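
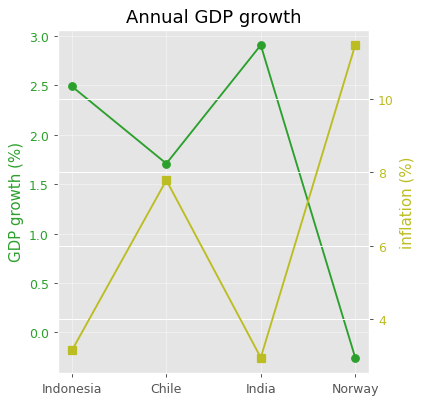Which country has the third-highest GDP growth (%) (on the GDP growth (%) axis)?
Chile

Top 4 (on the GDP growth (%) axis): India ≈ 3.0, Indonesia ≈ 2.5, Chile ≈ 1.5, Norway ≈ -0.5.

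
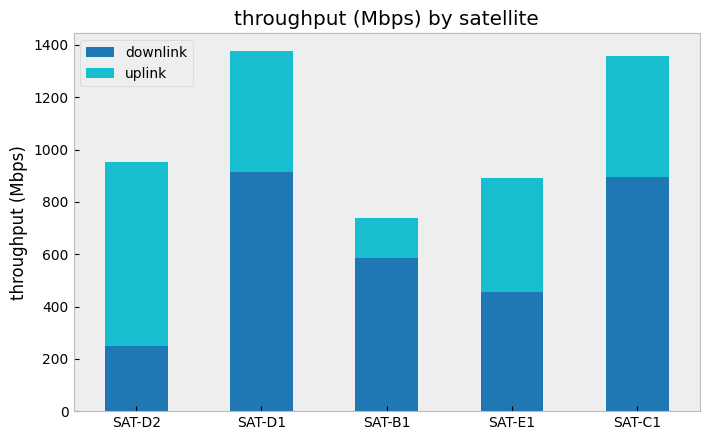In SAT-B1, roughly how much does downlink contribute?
≈ 600

downlink top ≈ 600, bottom ≈ 0; segment ≈ 600.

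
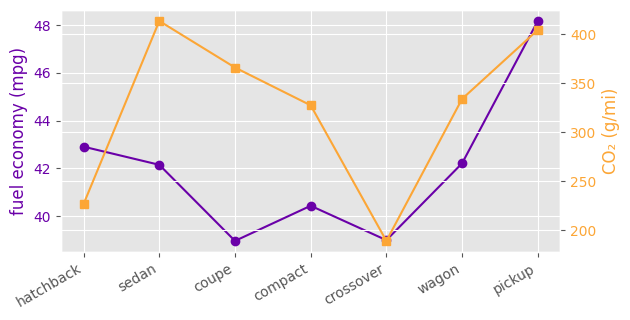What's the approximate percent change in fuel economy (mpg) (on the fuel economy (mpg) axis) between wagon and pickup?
wagon ≈ 42, pickup ≈ 48; (48 − 42) / 42 ≈ +14.3%.

≈ +14.3%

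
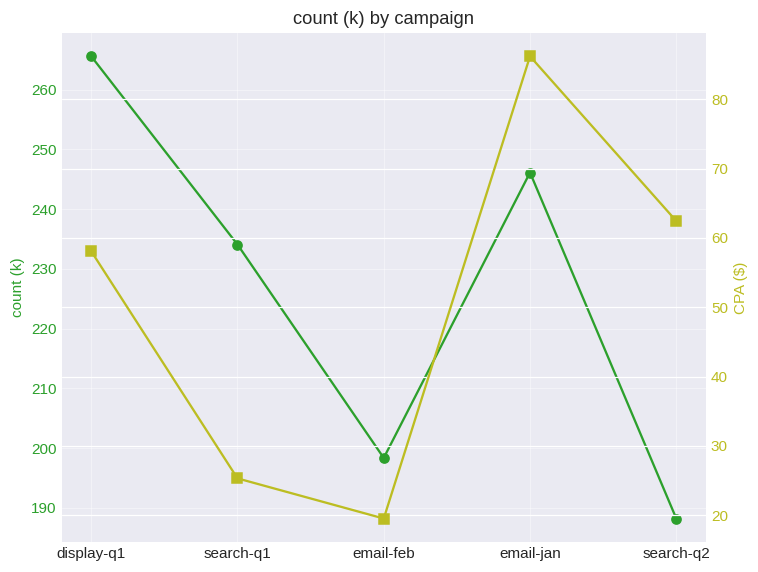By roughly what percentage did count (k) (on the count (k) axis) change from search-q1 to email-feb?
search-q1 ≈ 230, email-feb ≈ 200; (200 − 230) / 230 ≈ -13%.

≈ -13%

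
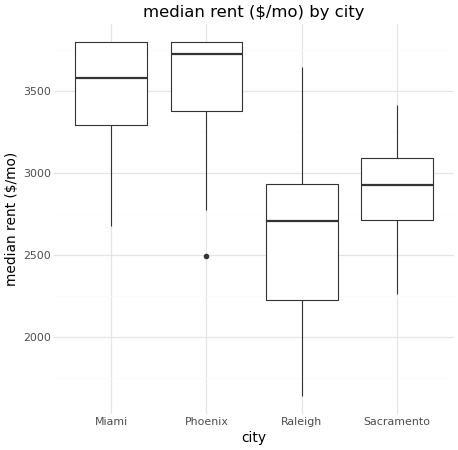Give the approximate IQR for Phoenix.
Q3 ≈ 3800, Q1 ≈ 3400; IQR ≈ 400.

≈ 400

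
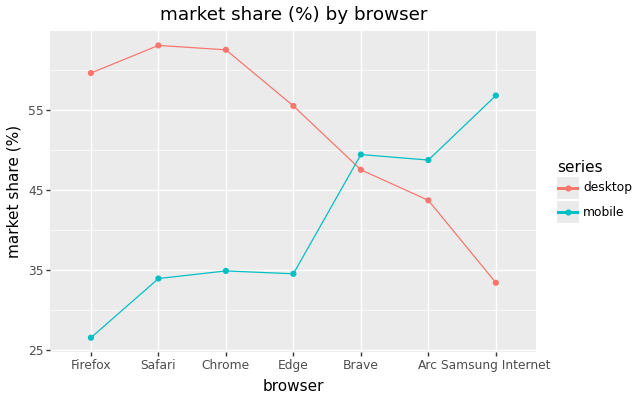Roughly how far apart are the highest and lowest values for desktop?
≈ 30

Max Safari ≈ 65, min Samsung Internet ≈ 35; range ≈ 30.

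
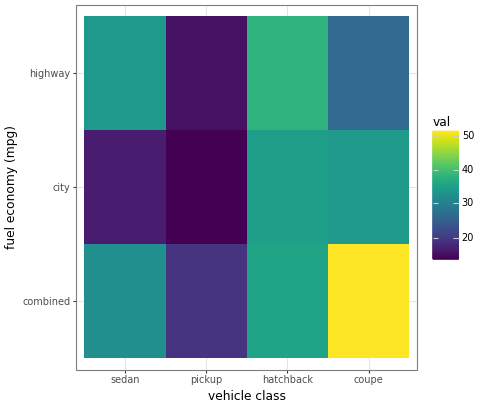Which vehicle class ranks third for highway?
Top 4 for highway: hatchback ≈ 40, sedan ≈ 35, coupe ≈ 25, pickup ≈ 15.

coupe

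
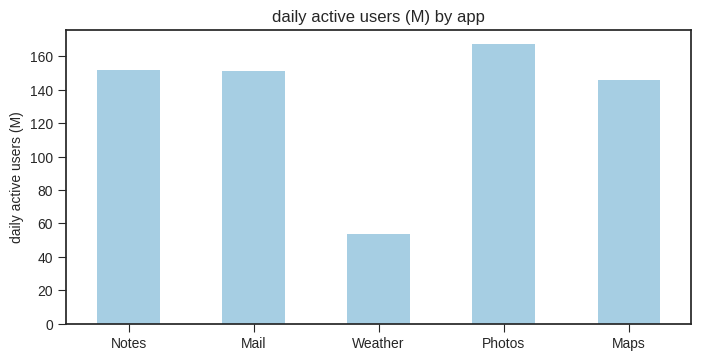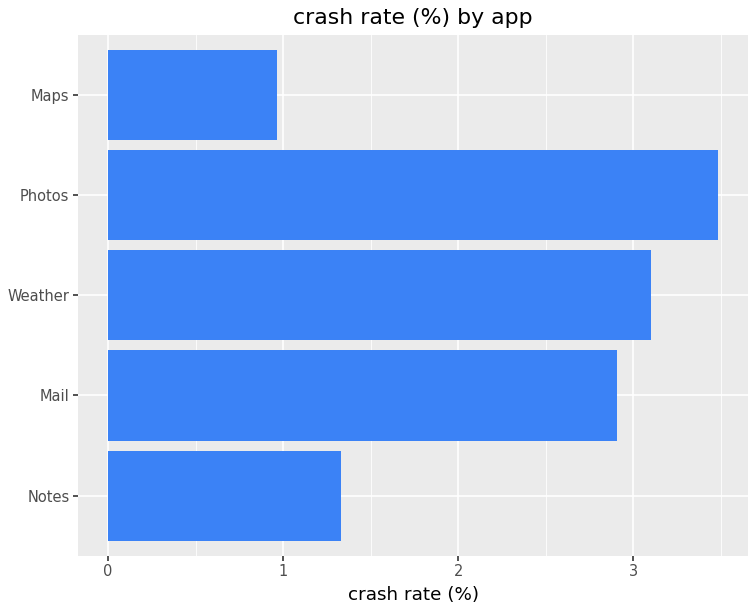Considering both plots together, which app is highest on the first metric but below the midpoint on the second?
Chart 2 median crash rate (%) ≈ 3; below-median apps: Notes, Maps. Among those, Notes has the highest daily active users (M) (≈ 160).

Notes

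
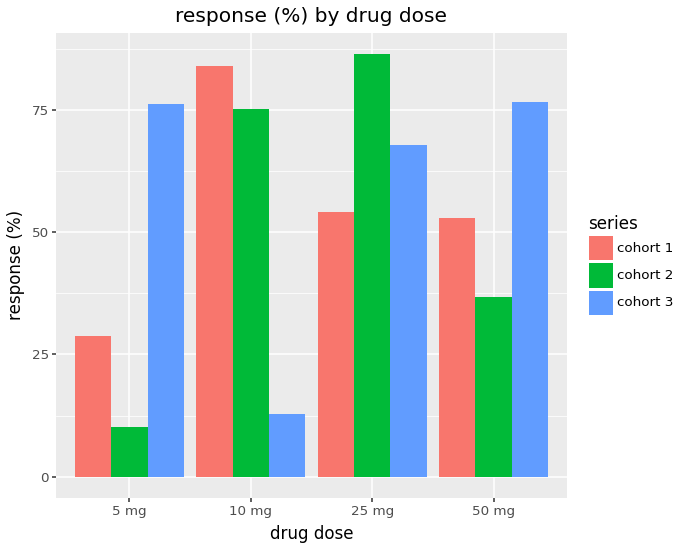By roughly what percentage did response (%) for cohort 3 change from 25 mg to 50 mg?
25 mg ≈ 70, 50 mg ≈ 80; (80 − 70) / 70 ≈ +14.3%.

≈ +14.3%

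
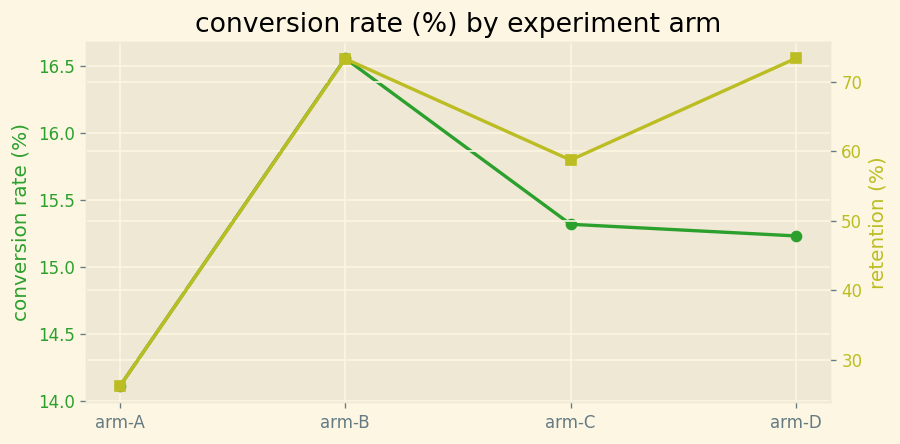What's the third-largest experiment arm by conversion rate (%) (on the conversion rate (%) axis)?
Top 4 (on the conversion rate (%) axis): arm-B ≈ 16.5, arm-C ≈ 15.5, arm-D ≈ 15.0, arm-A ≈ 14.0.

arm-D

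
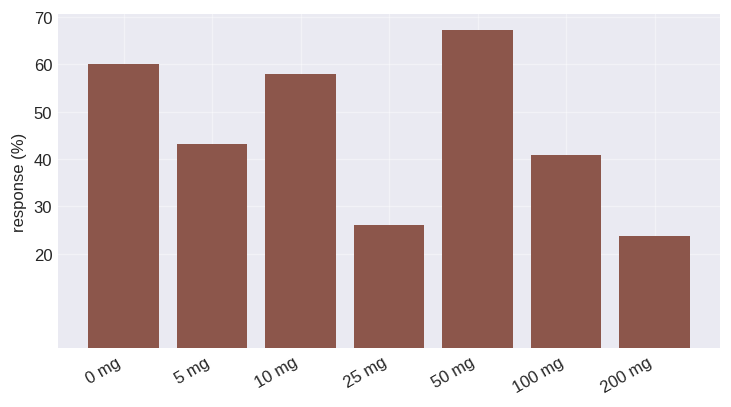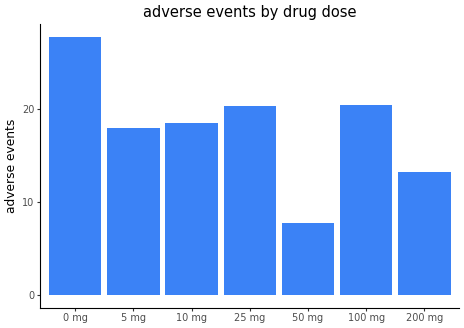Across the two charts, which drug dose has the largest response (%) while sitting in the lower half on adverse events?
50 mg

Chart 2 median adverse events ≈ 20; below-median drug doses: 5 mg, 50 mg, 200 mg. Among those, 50 mg has the highest response (%) (≈ 70).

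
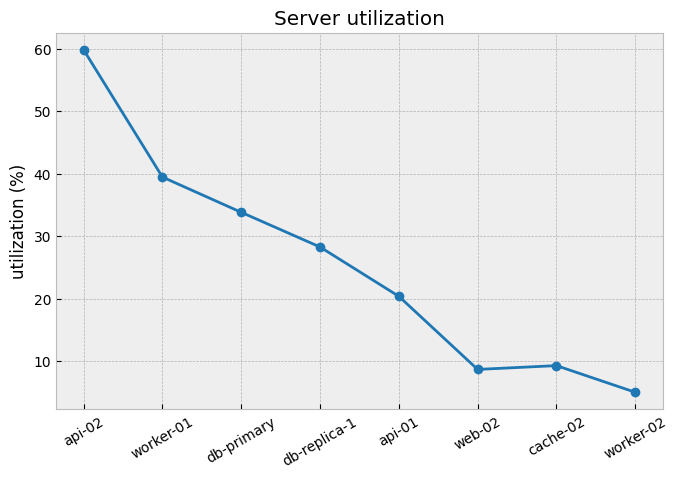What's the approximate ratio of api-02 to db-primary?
api-02 ≈ 60, db-primary ≈ 35; 60/35 ≈ 1.71.

≈ 1.71×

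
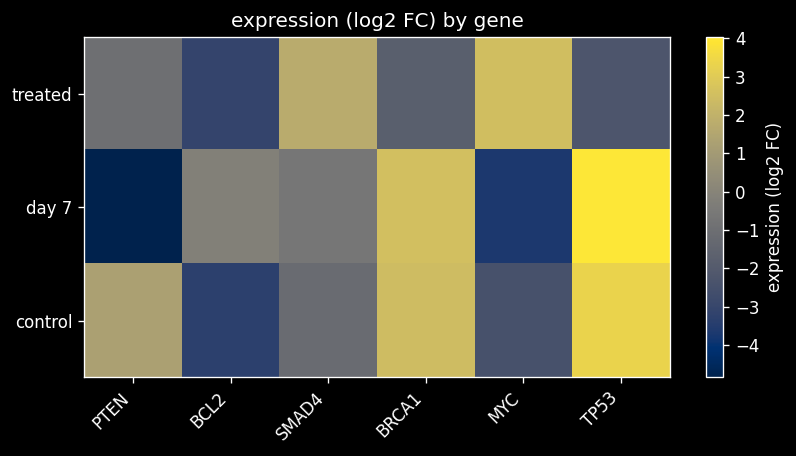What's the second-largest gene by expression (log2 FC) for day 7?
BRCA1

Top 3 for day 7: TP53 ≈ 4, BRCA1 ≈ 3, BCL2 ≈ 0.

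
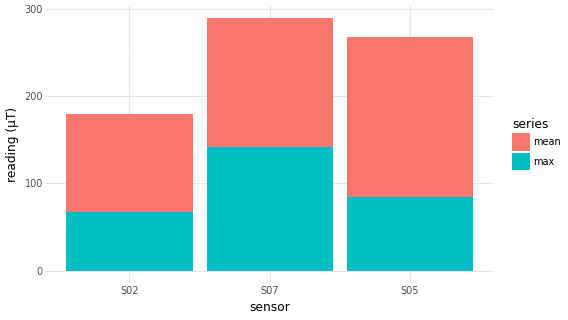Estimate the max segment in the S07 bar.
≈ 150

max top ≈ 150, bottom ≈ 0; segment ≈ 150.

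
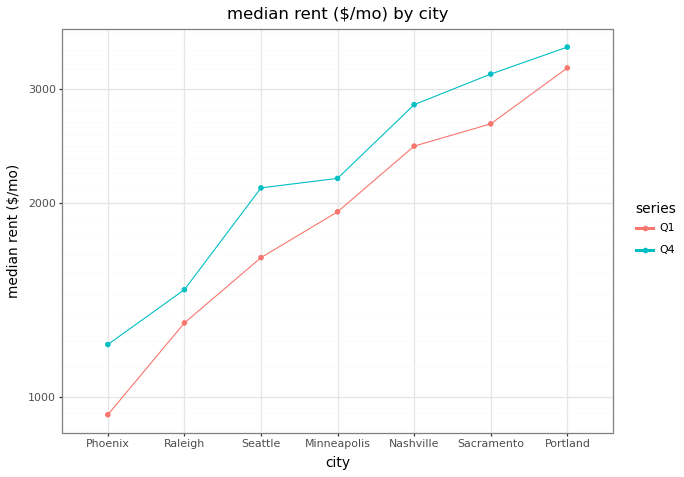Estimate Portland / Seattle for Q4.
≈ 1.75×

Portland ≈ 3500, Seattle ≈ 2000; 3500/2000 ≈ 1.75.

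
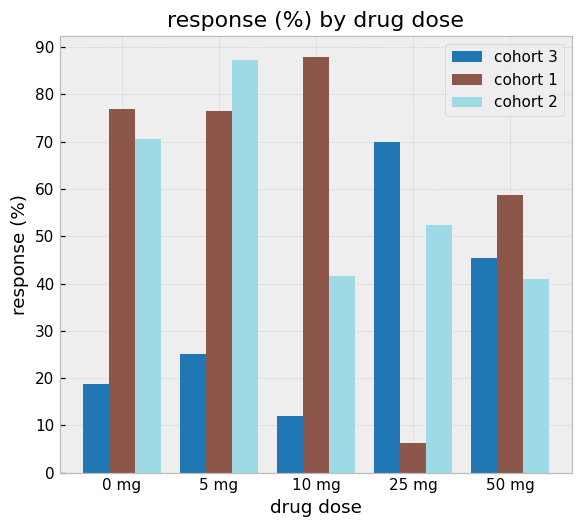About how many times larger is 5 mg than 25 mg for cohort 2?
5 mg ≈ 90, 25 mg ≈ 50; 90/50 ≈ 1.8.

≈ 1.8×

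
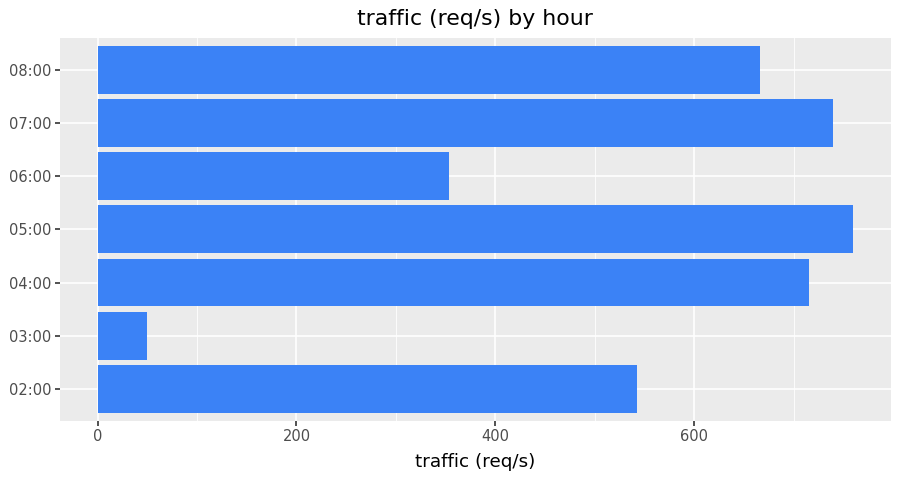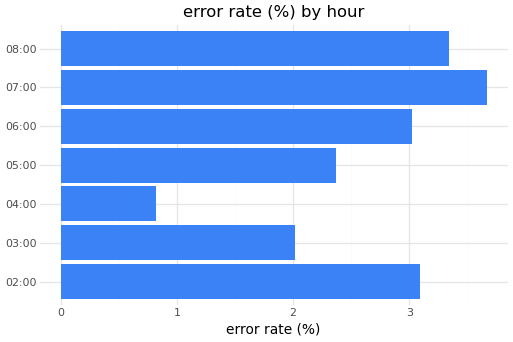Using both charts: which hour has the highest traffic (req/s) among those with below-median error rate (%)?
Chart 2 median error rate (%) ≈ 3; below-median hours: 03:00, 04:00, 05:00. Among those, 05:00 has the highest traffic (req/s) (≈ 800).

05:00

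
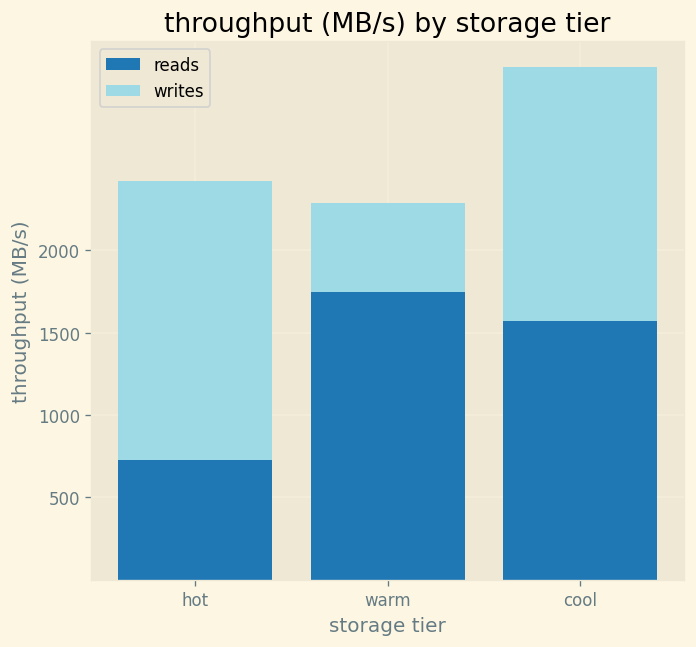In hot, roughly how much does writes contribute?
≈ 2000

writes top ≈ 2500, bottom ≈ 500; segment ≈ 2000.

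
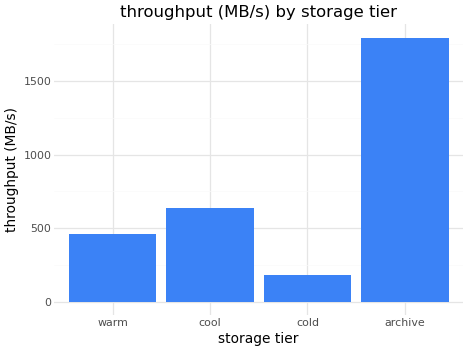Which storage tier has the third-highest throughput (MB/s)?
warm

Top 4: archive ≈ 1800, cool ≈ 600, warm ≈ 400, cold ≈ 200.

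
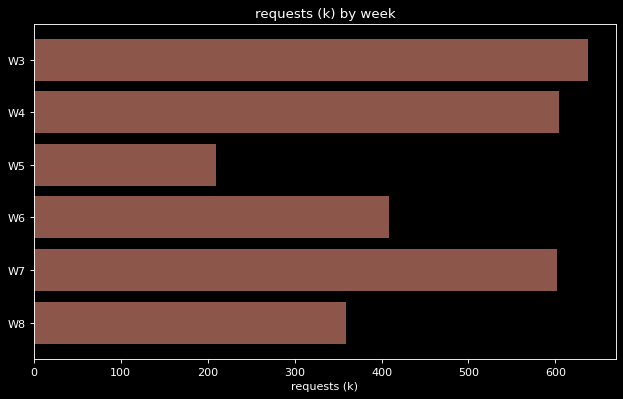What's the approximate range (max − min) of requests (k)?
≈ 400

Max W3 ≈ 600, min W5 ≈ 200; range ≈ 400.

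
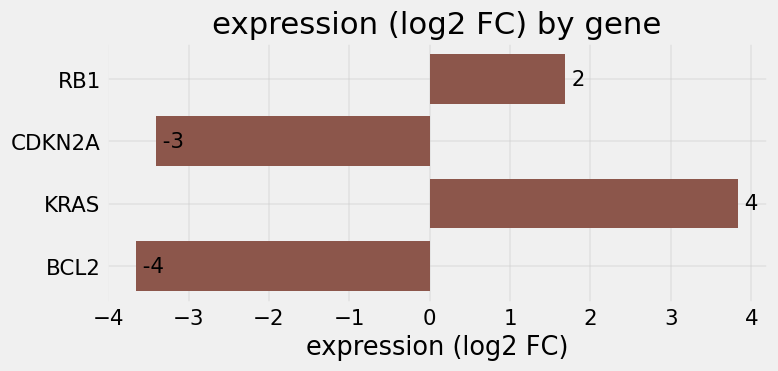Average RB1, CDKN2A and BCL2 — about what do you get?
≈ -2

(2 + -3 + -4) / 3 ≈ -2.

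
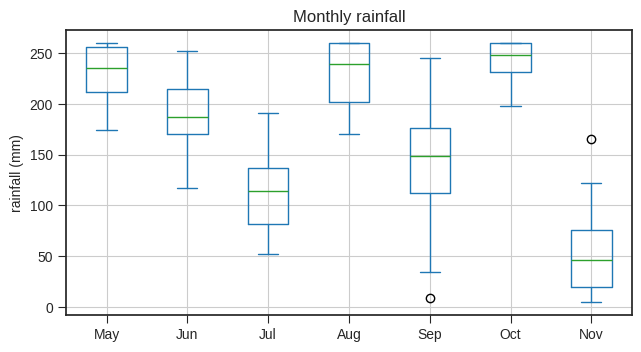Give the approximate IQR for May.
Q3 ≈ 260, Q1 ≈ 220; IQR ≈ 40.

≈ 40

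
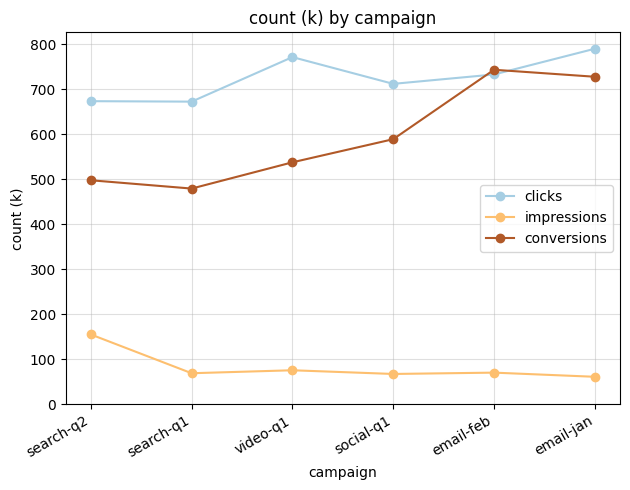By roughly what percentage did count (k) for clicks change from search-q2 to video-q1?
≈ +14.3%

search-q2 ≈ 700, video-q1 ≈ 800; (800 − 700) / 700 ≈ +14.3%.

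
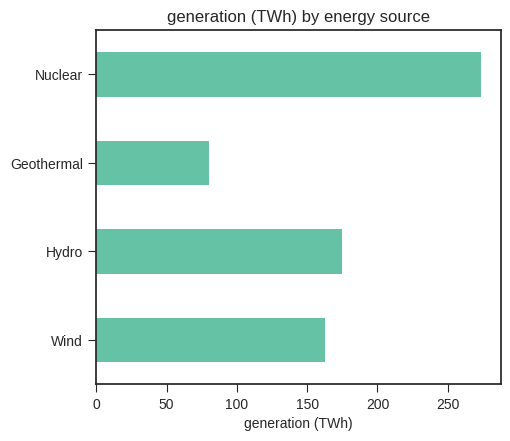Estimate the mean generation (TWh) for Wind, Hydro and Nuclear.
≈ 208

(175 + 175 + 275) / 3 ≈ 208.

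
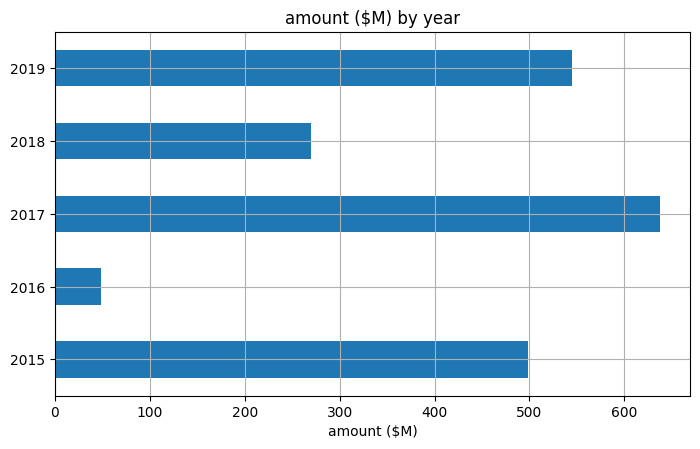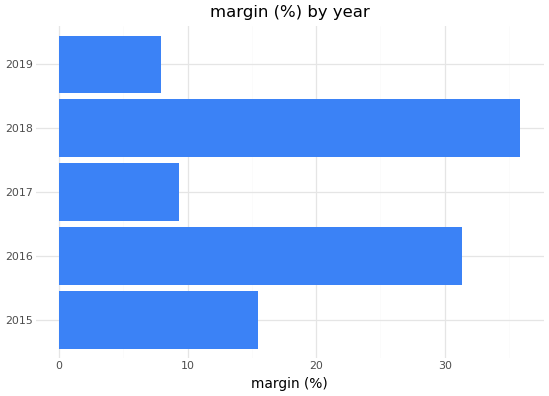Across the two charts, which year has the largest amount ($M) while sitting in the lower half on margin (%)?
2017

Chart 2 median margin (%) ≈ 15; below-median years: 2017, 2019. Among those, 2017 has the highest amount ($M) (≈ 600).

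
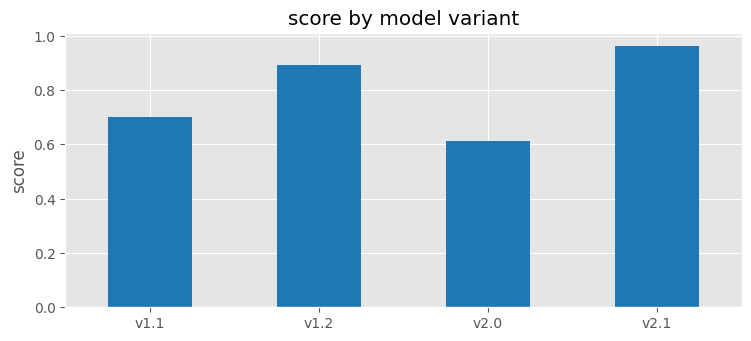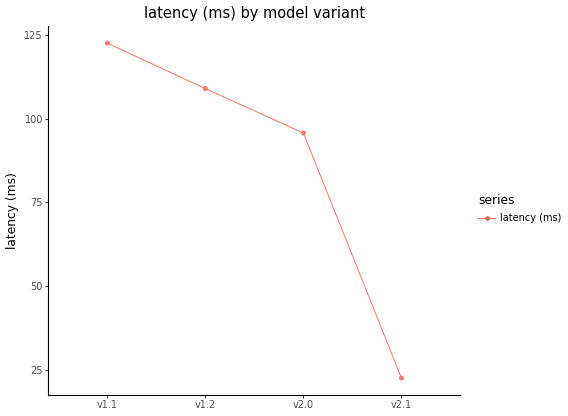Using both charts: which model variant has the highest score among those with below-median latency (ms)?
Chart 2 median latency (ms) ≈ 100; below-median model variants: v2.0, v2.1. Among those, v2.1 has the highest score (≈ 1).

v2.1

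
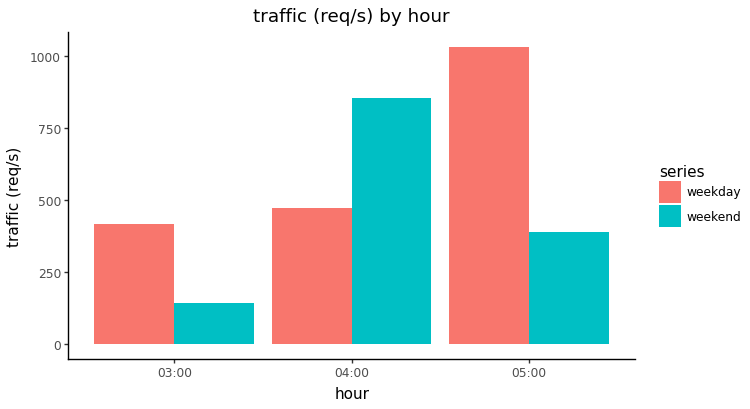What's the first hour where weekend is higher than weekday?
04:00

03:00: weekend ≈ 100 vs weekday ≈ 400 (not yet); 04:00: weekend ≈ 900 vs weekday ≈ 500 (first crossover).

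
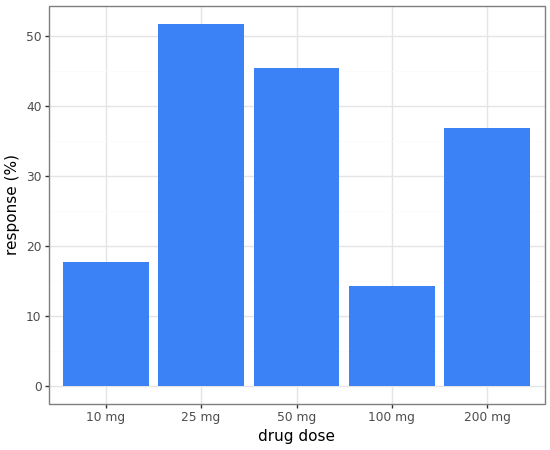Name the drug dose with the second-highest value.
50 mg

Top 3: 25 mg ≈ 50, 50 mg ≈ 45, 200 mg ≈ 35.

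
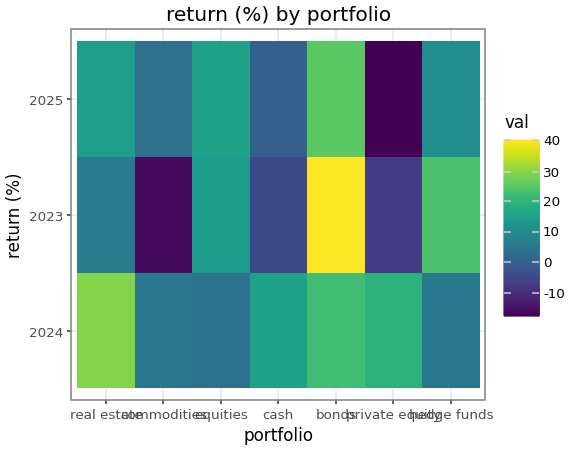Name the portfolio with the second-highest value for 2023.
hedge funds

Top 3 for 2023: bonds ≈ 40, hedge funds ≈ 25, equities ≈ 15.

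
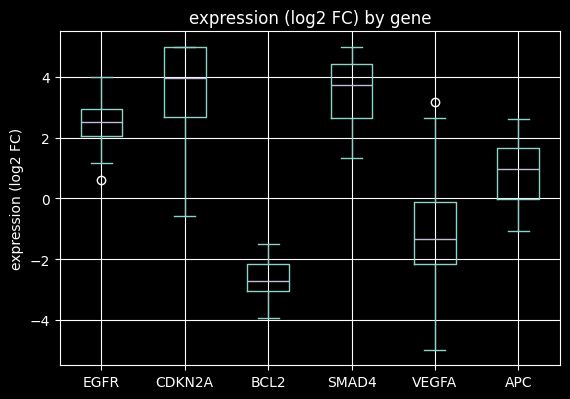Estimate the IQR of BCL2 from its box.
≈ 1

Q3 ≈ -2, Q1 ≈ -3; IQR ≈ 1.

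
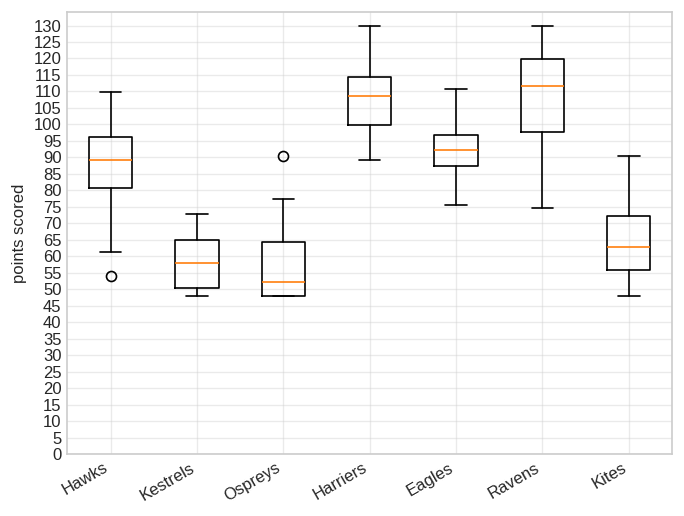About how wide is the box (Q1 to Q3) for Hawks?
≈ 15

Q3 ≈ 95, Q1 ≈ 80; IQR ≈ 15.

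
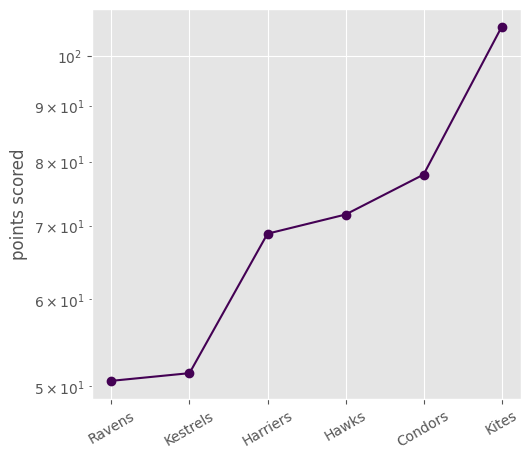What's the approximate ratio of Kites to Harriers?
≈ 1.5×

Kites ≈ 105, Harriers ≈ 70; 105/70 ≈ 1.5.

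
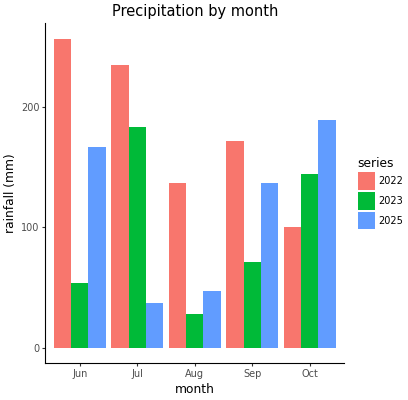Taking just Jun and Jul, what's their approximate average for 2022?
(250 + 225) / 2 ≈ 238.

≈ 238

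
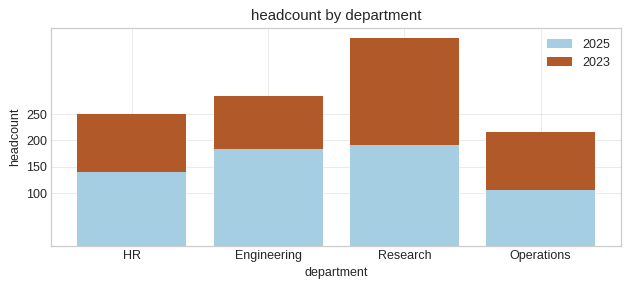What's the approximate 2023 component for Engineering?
2023 top ≈ 300, bottom ≈ 200; segment ≈ 100.

≈ 100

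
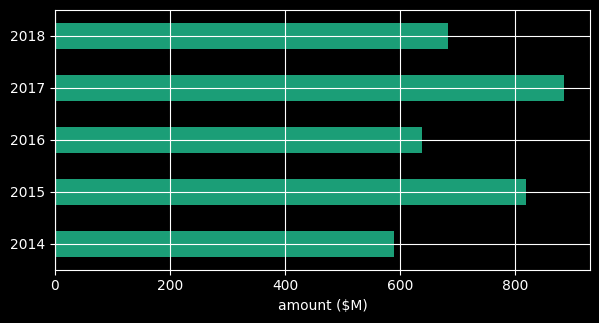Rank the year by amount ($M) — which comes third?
Top 4: 2017 ≈ 900, 2015 ≈ 800, 2018 ≈ 700, 2016 ≈ 600.

2018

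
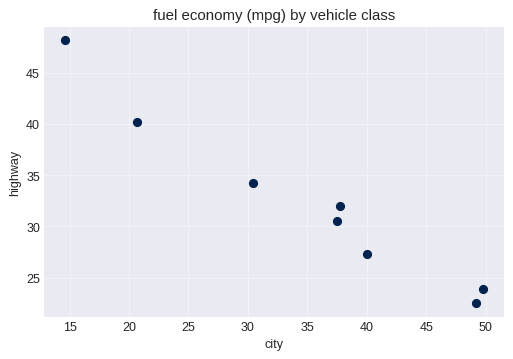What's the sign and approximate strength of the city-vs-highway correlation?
Points are negatively correlated; strong (|r| ≈ 1.0).

negative, strong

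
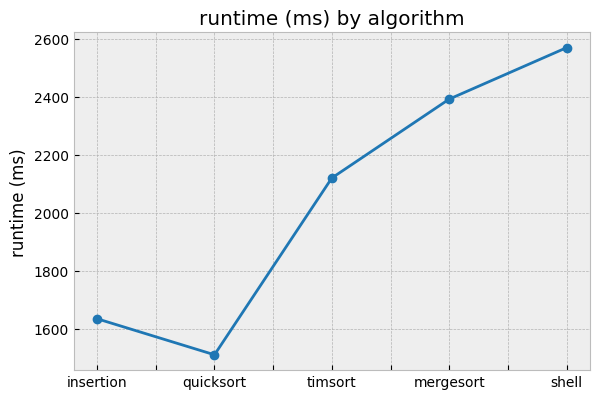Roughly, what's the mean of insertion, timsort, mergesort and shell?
(1600 + 2100 + 2400 + 2600) / 4 ≈ 2175.

≈ 2175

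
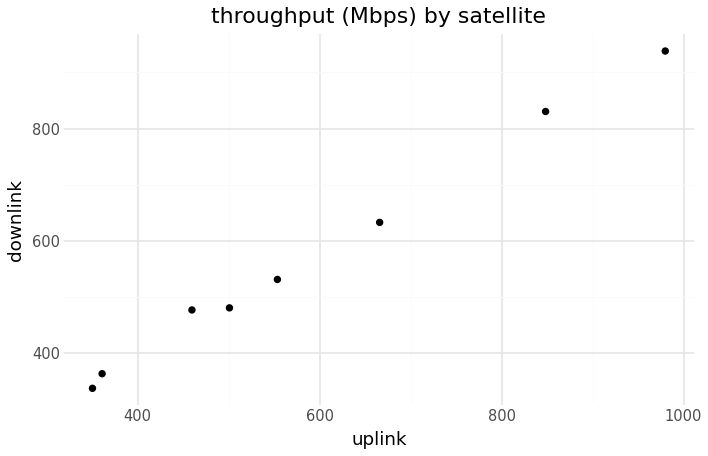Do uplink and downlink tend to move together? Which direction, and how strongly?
positive, strong

Points are positively correlated; strong (|r| ≈ 1.0).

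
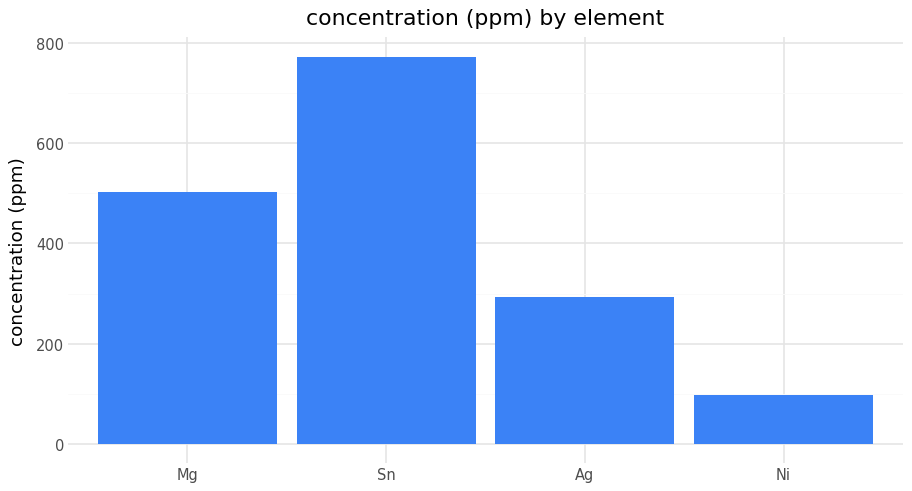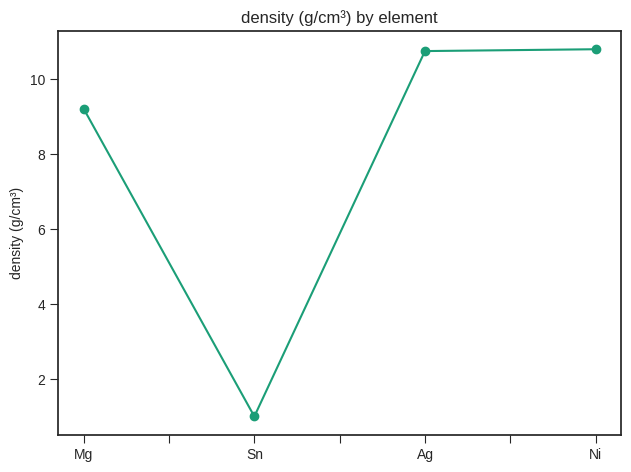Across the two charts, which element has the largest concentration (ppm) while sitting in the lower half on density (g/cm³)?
Chart 2 median density (g/cm³) ≈ 10; below-median elements: Mg, Sn. Among those, Sn has the highest concentration (ppm) (≈ 800).

Sn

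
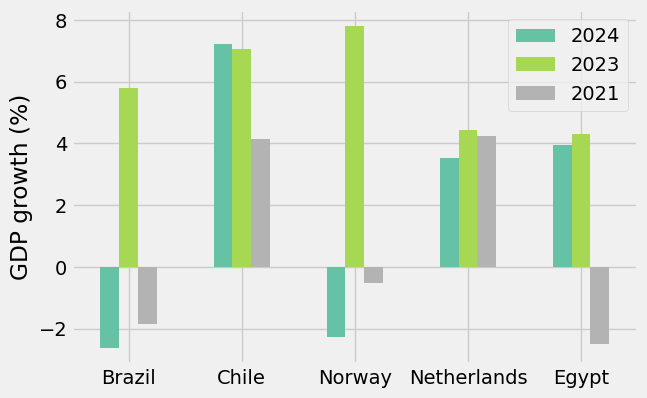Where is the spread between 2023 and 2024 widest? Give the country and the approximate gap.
Norway, ≈ 10 %

Norway: 2023 ≈ 8, 2024 ≈ -2 → gap ≈ 10. Next-largest (Brazil) is only ≈ 9.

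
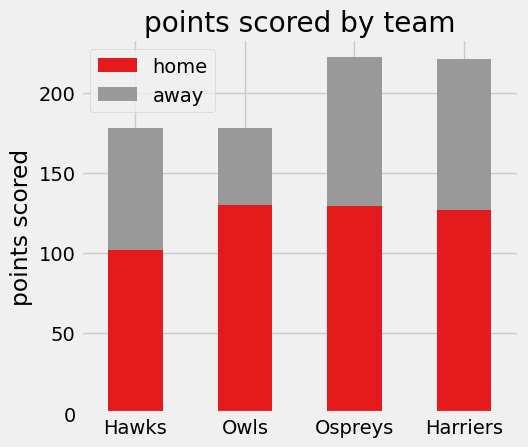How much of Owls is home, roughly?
≈ 120

home top ≈ 120, bottom ≈ 0; segment ≈ 120.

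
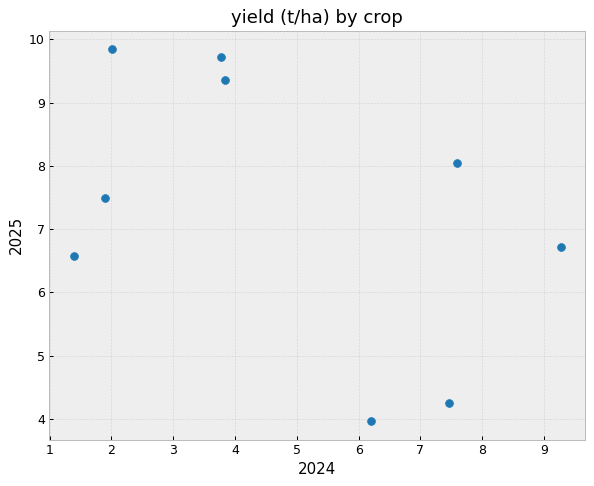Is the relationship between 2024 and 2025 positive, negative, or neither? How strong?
Points are negatively correlated; moderate (|r| ≈ 0.5).

negative, moderate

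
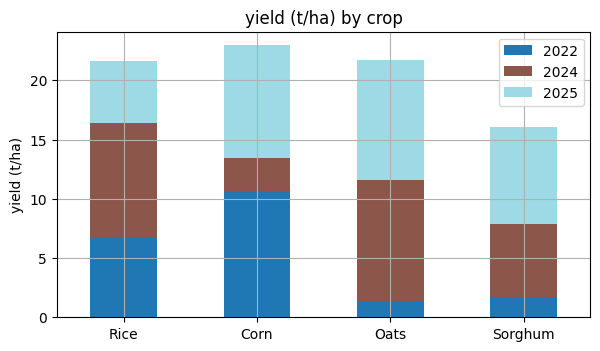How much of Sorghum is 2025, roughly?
≈ 8

2025 top ≈ 16, bottom ≈ 8; segment ≈ 8.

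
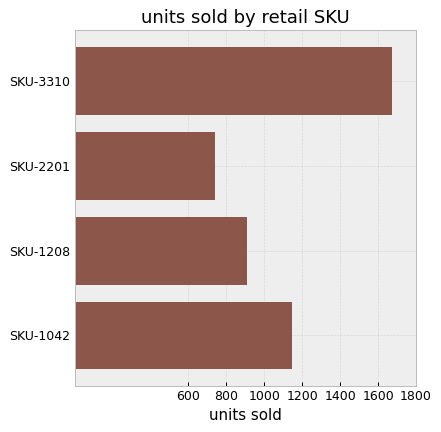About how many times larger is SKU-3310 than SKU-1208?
SKU-3310 ≈ 1600, SKU-1208 ≈ 1000; 1600/1000 ≈ 1.6.

≈ 1.6×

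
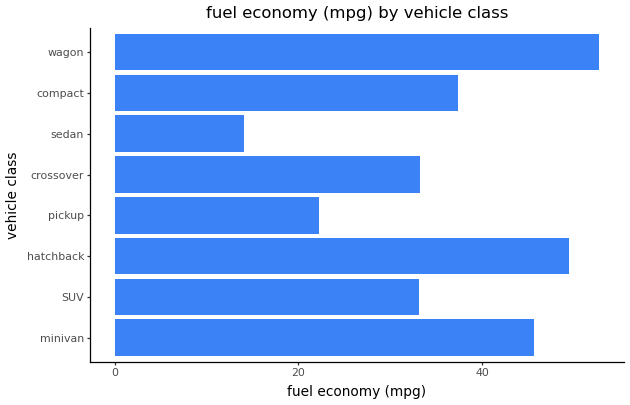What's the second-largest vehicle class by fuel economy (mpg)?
Top 3: wagon ≈ 55, hatchback ≈ 50, minivan ≈ 45.

hatchback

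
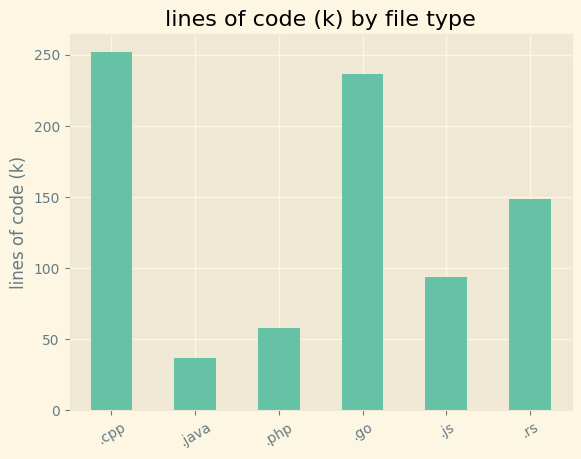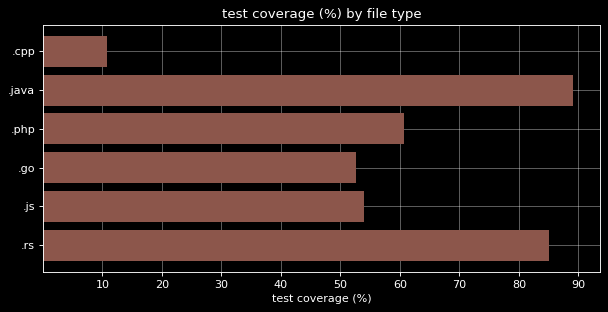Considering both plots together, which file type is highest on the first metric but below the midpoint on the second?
Chart 2 median test coverage (%) ≈ 60; below-median file types: .cpp, .go, .js. Among those, .cpp has the highest lines of code (k) (≈ 250).

.cpp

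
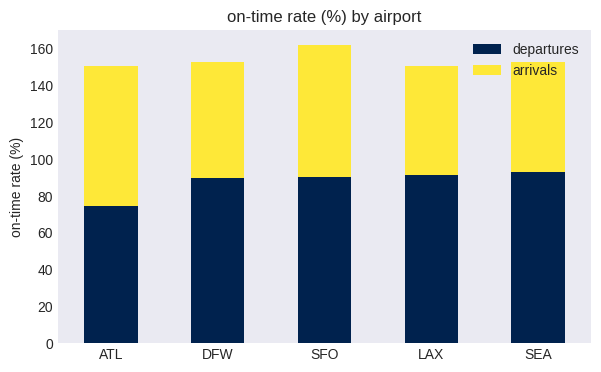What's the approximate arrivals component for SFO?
arrivals top ≈ 160, bottom ≈ 100; segment ≈ 60.

≈ 60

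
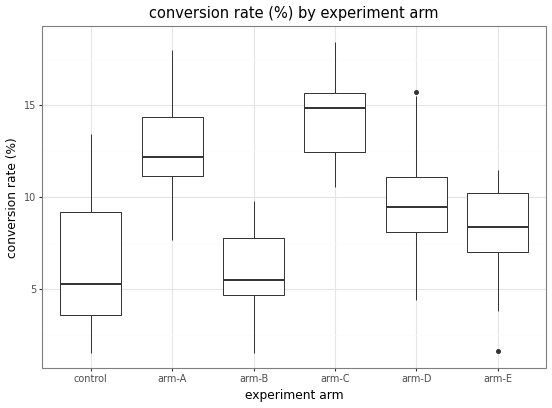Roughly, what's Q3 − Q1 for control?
Q3 ≈ 9, Q1 ≈ 4; IQR ≈ 5.

≈ 5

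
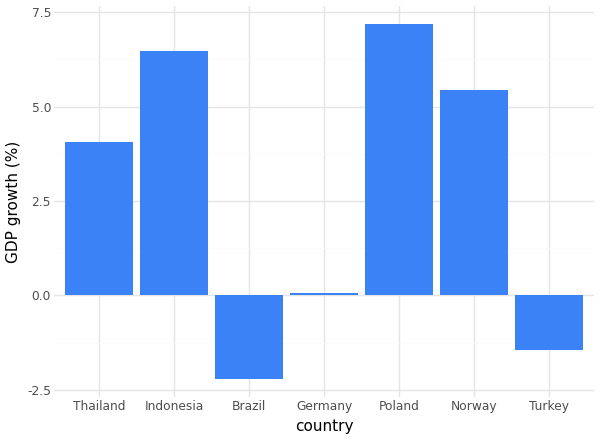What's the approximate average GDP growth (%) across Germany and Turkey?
≈ 0

(0 + -1) / 2 ≈ 0.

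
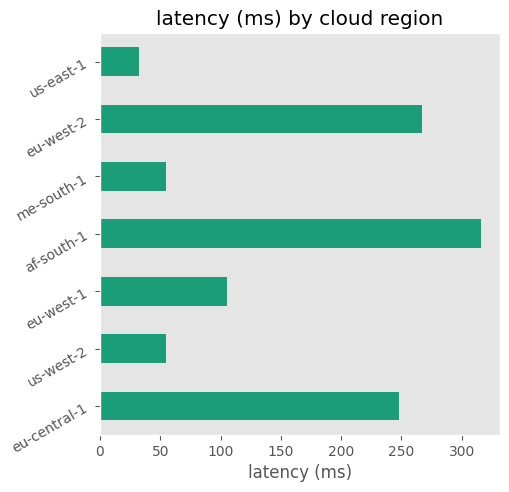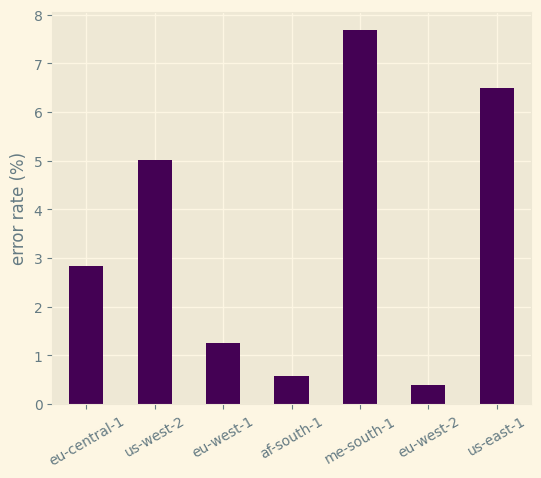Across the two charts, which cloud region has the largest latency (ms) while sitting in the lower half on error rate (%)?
Chart 2 median error rate (%) ≈ 3; below-median cloud regions: eu-west-1, af-south-1, eu-west-2. Among those, af-south-1 has the highest latency (ms) (≈ 300).

af-south-1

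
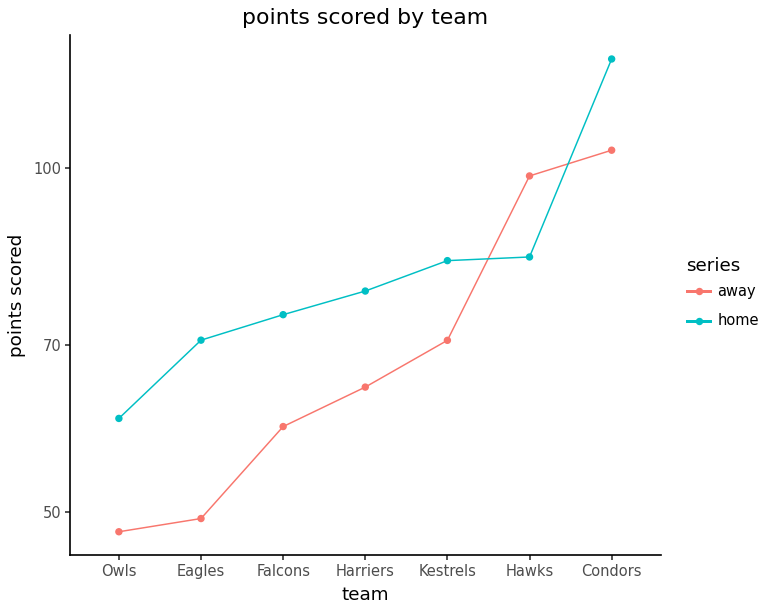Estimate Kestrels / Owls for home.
Kestrels ≈ 80, Owls ≈ 60; 80/60 ≈ 1.33.

≈ 1.33×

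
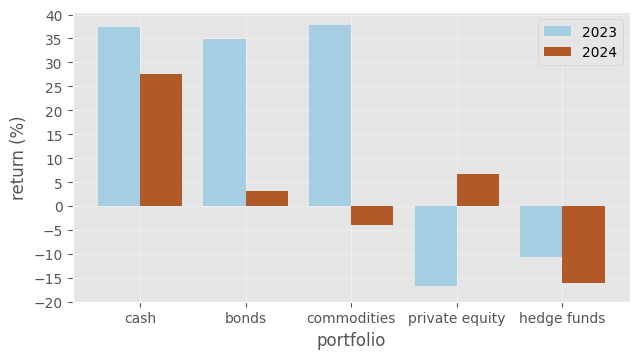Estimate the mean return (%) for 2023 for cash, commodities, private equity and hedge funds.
(35 + 40 + -15 + -10) / 4 ≈ 12.

≈ 12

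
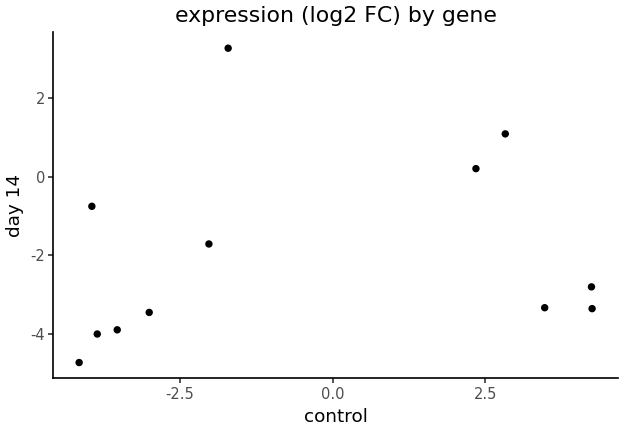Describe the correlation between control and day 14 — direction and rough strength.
no clear correlation

Points are roughly uncorrelated; weak (|r| ≈ 0.2).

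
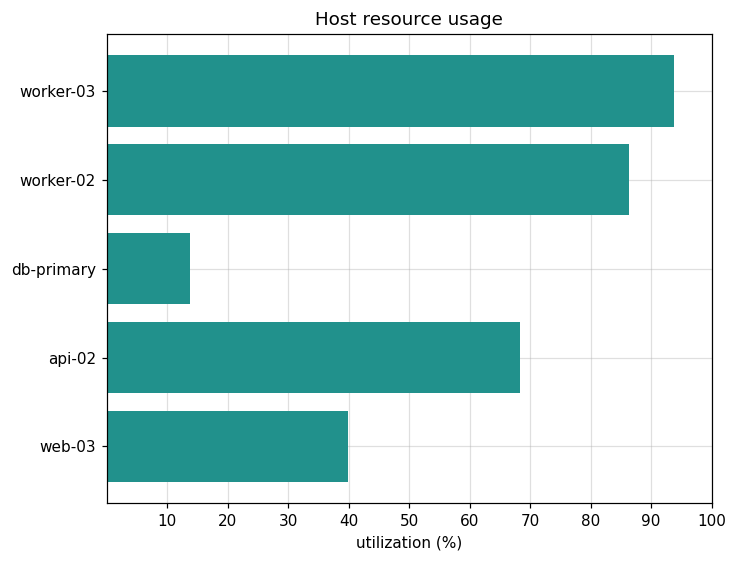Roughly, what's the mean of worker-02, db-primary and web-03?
(90 + 10 + 40) / 3 ≈ 47.

≈ 47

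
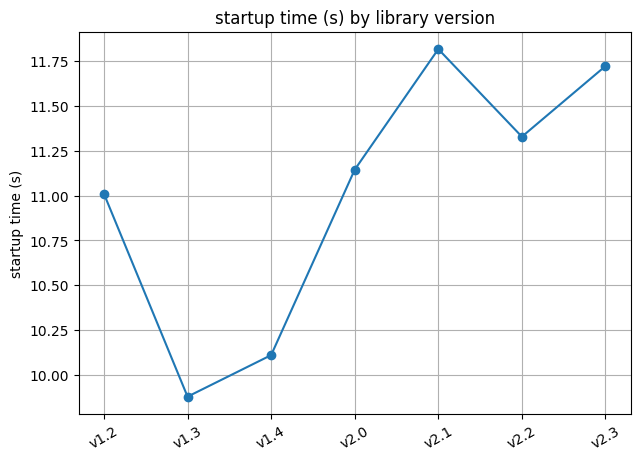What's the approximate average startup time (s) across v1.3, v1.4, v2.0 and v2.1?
≈ 10.75

(9.8 + 10.2 + 11.2 + 11.8) / 4 ≈ 10.75.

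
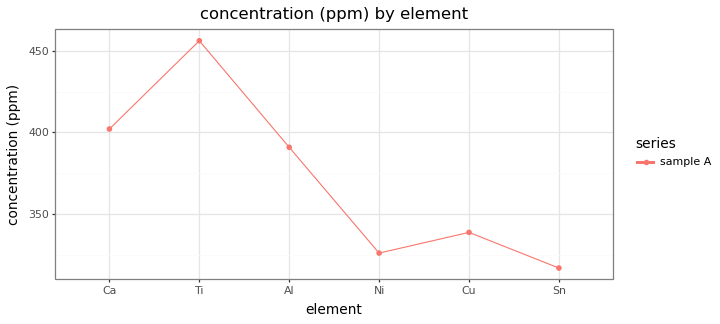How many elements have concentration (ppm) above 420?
1

Above 420: Ti.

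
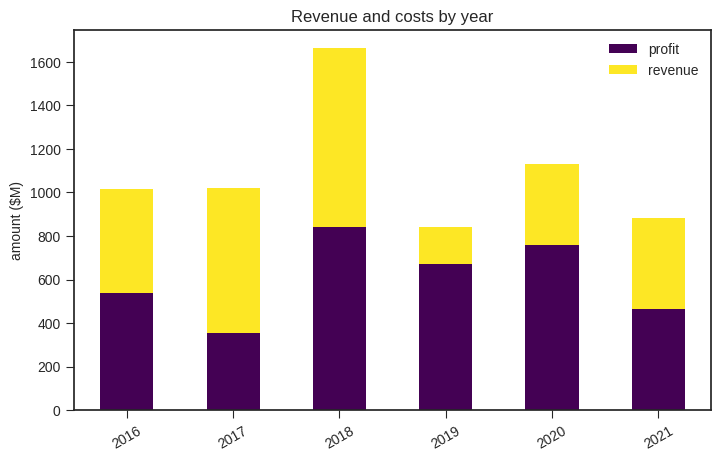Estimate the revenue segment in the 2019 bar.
≈ 200

revenue top ≈ 800, bottom ≈ 600; segment ≈ 200.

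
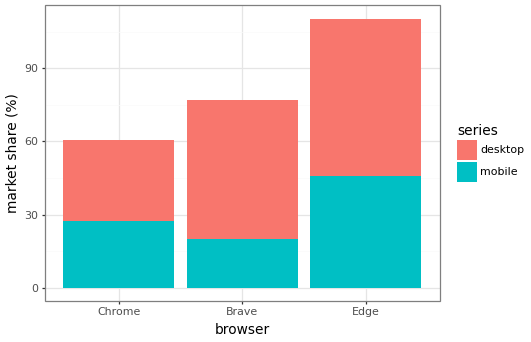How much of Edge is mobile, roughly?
mobile top ≈ 50, bottom ≈ 0; segment ≈ 50.

≈ 50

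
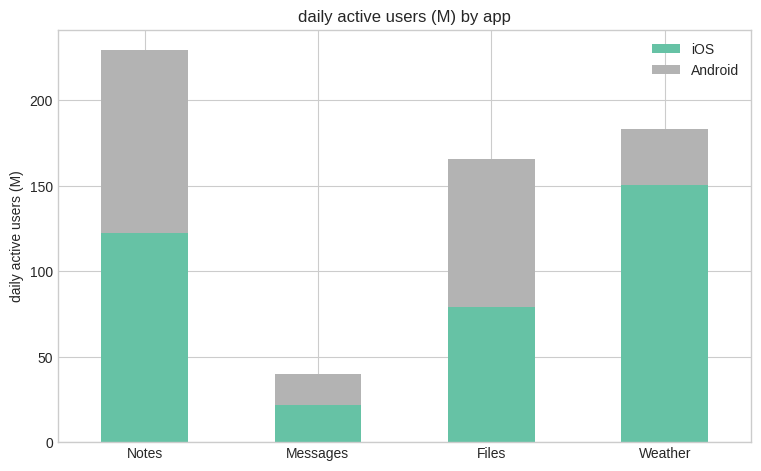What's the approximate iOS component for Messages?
iOS top ≈ 20, bottom ≈ 0; segment ≈ 20.

≈ 20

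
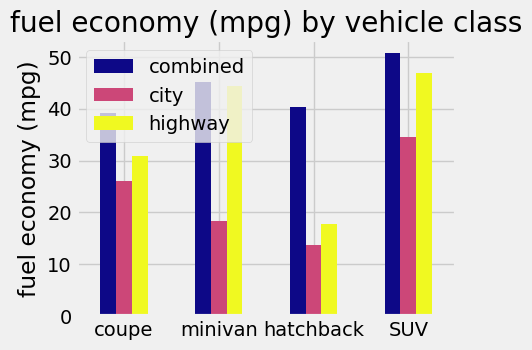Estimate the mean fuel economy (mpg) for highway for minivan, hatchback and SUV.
(45 + 20 + 45) / 3 ≈ 37.

≈ 37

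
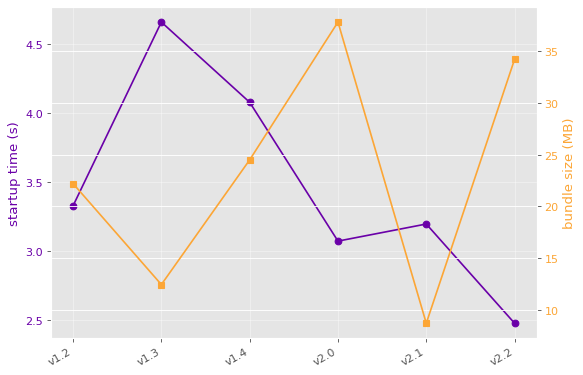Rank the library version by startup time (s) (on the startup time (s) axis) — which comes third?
v1.2

Top 4 (on the startup time (s) axis): v1.3 ≈ 4.6, v1.4 ≈ 4.0, v1.2 ≈ 3.4, v2.1 ≈ 3.2.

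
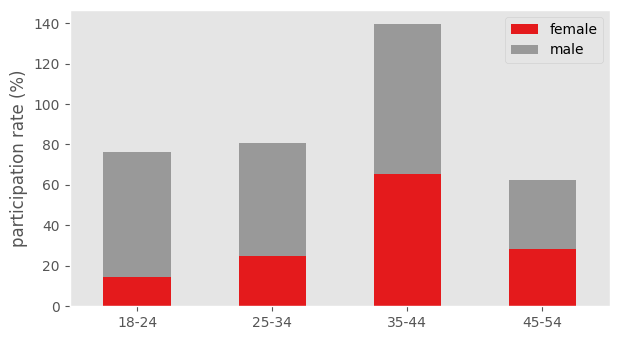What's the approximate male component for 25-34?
≈ 60

male top ≈ 80, bottom ≈ 20; segment ≈ 60.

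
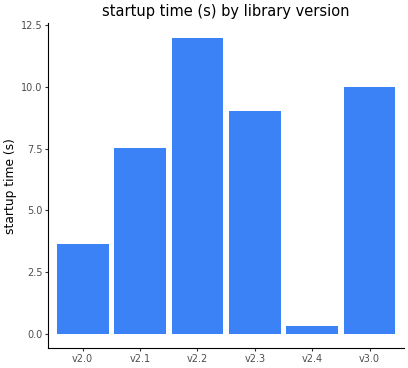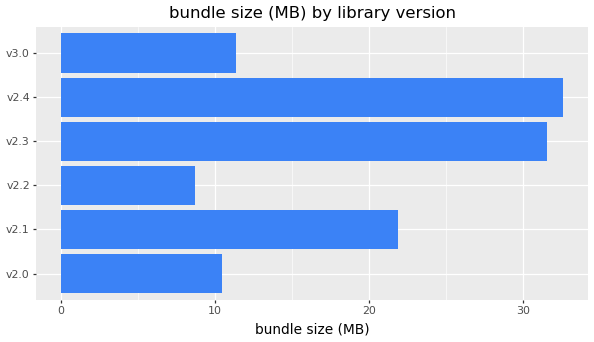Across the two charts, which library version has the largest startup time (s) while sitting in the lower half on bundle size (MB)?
Chart 2 median bundle size (MB) ≈ 15; below-median library versions: v2.0, v2.2, v3.0. Among those, v2.2 has the highest startup time (s) (≈ 12).

v2.2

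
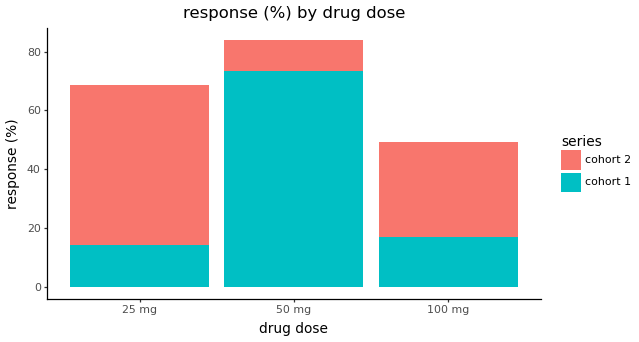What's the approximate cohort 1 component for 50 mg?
cohort 1 top ≈ 70, bottom ≈ 0; segment ≈ 70.

≈ 70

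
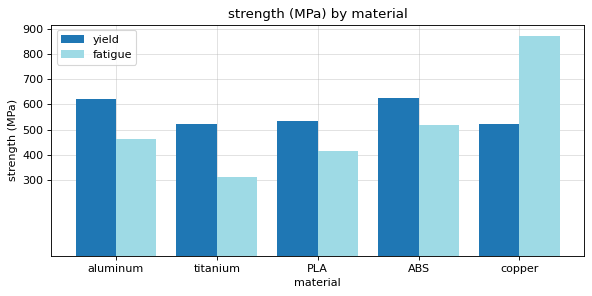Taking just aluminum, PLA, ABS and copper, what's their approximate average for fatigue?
≈ 575

(500 + 400 + 500 + 900) / 4 ≈ 575.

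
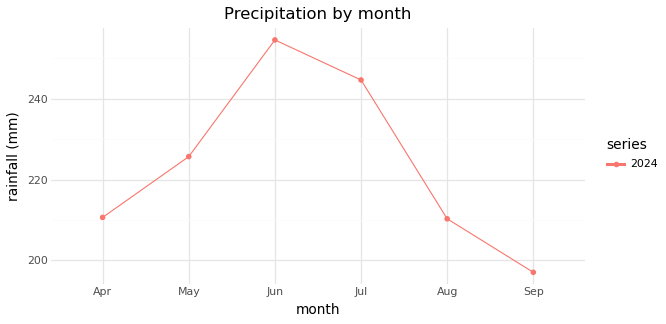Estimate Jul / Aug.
Jul ≈ 245, Aug ≈ 210; 245/210 ≈ 1.17.

≈ 1.17×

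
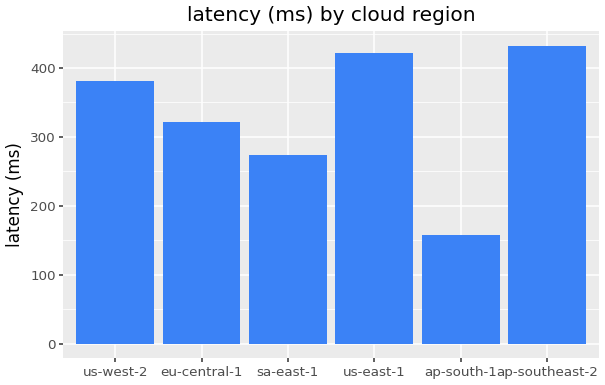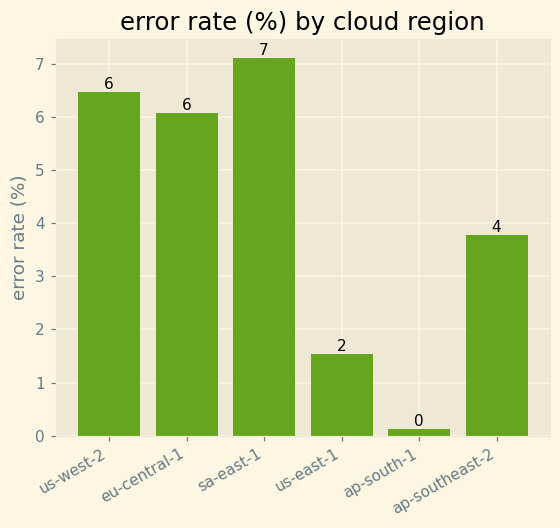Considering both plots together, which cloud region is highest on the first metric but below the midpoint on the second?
Chart 2 median error rate (%) ≈ 5; below-median cloud regions: us-east-1, ap-south-1, ap-southeast-2. Among those, ap-southeast-2 has the highest latency (ms) (≈ 450).

ap-southeast-2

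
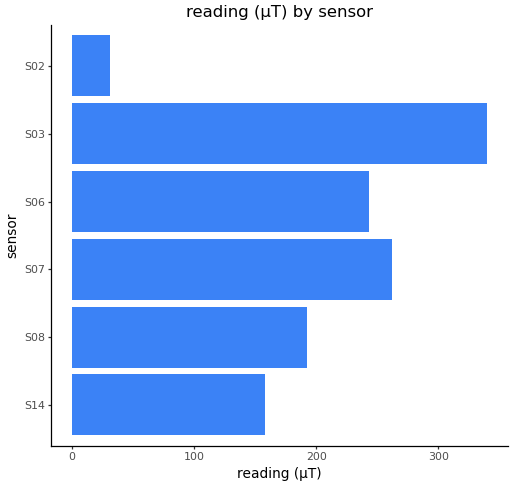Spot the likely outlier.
S02

S02 ≈ 50; the rest sit between ≈ 150 and ≈ 350.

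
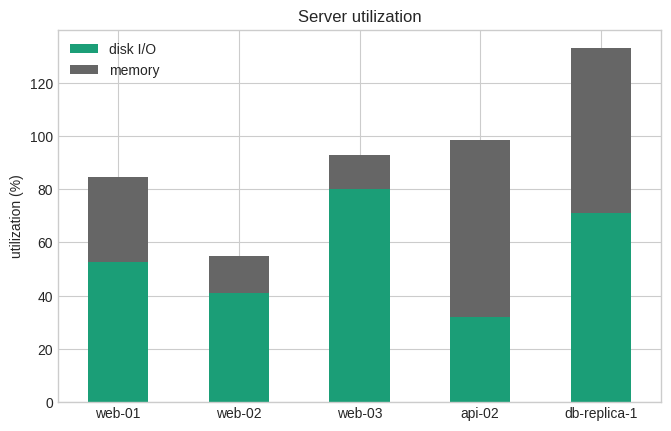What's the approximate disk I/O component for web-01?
disk I/O top ≈ 60, bottom ≈ 0; segment ≈ 60.

≈ 60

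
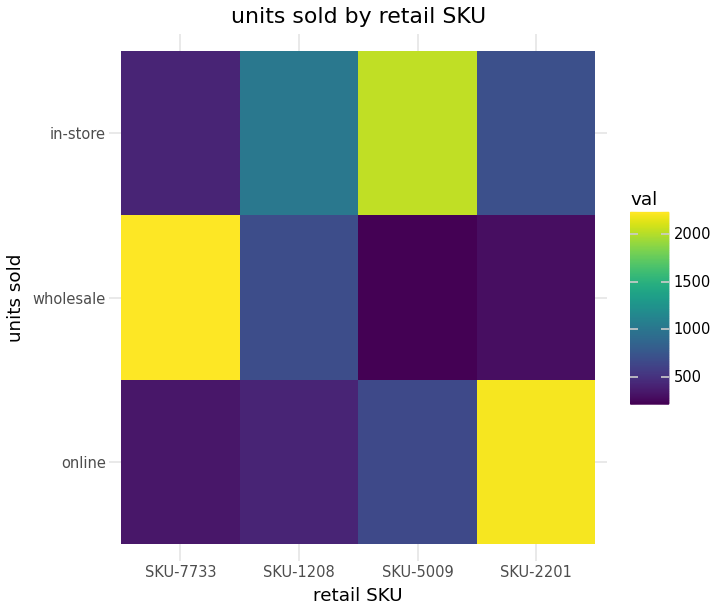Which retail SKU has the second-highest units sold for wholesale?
Top 3 for wholesale: SKU-7733 ≈ 2200, SKU-1208 ≈ 600, SKU-2201 ≈ 200.

SKU-1208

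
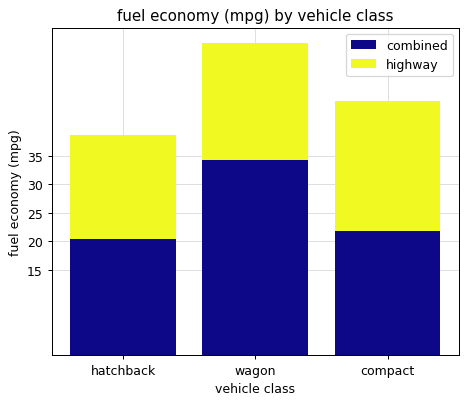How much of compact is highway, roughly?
≈ 25

highway top ≈ 45, bottom ≈ 20; segment ≈ 25.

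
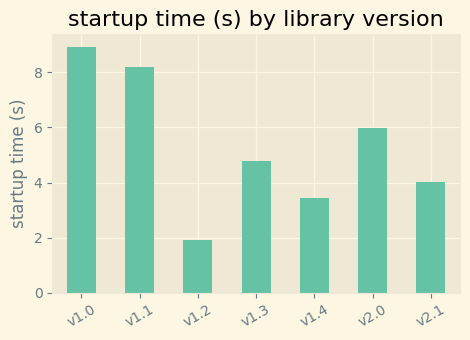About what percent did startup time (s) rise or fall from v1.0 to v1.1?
≈ -11.1%

v1.0 ≈ 9, v1.1 ≈ 8; (8 − 9) / 9 ≈ -11.1%.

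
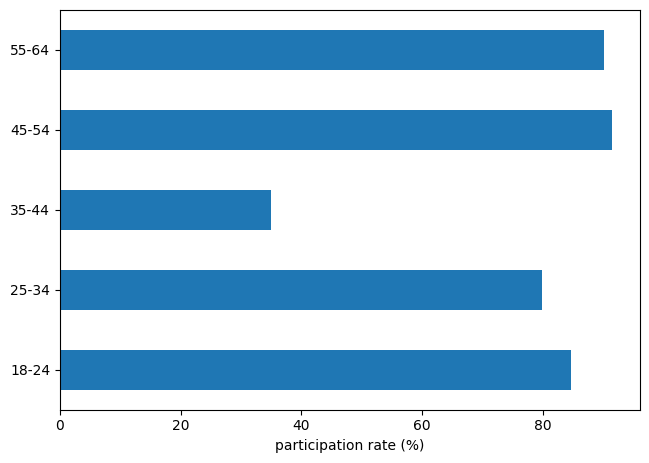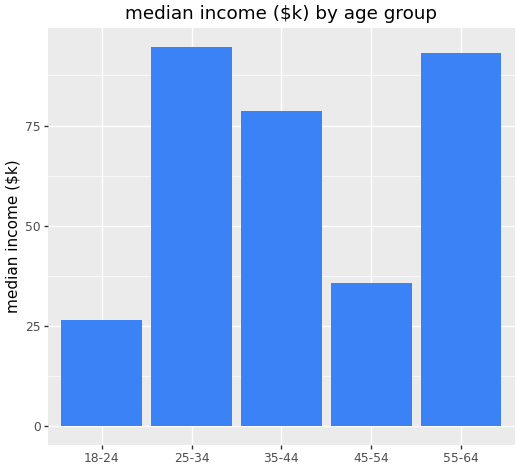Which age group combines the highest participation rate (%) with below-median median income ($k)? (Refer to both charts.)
Chart 2 median median income ($k) ≈ 80; below-median age groups: 18-24, 45-54. Among those, 45-54 has the highest participation rate (%) (≈ 90).

45-54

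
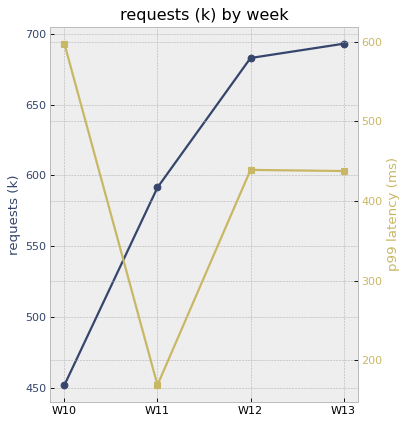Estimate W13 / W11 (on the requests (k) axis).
W13 ≈ 700, W11 ≈ 600; 700/600 ≈ 1.17.

≈ 1.17×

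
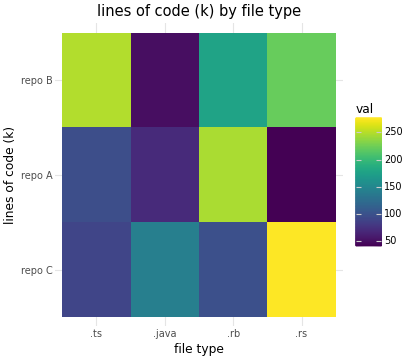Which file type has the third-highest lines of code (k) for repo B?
.rb

Top 4 for repo B: .ts ≈ 260, .rs ≈ 220, .rb ≈ 180, .java ≈ 60.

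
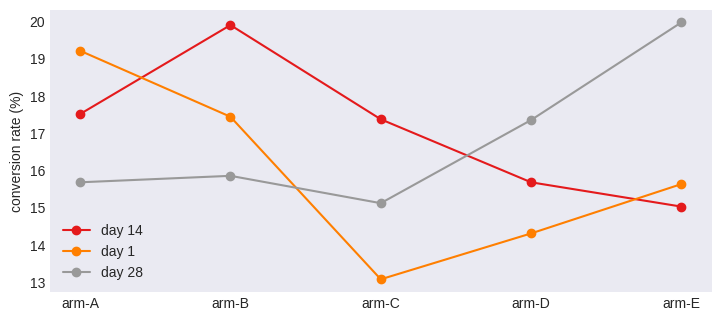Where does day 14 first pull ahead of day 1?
arm-A: day 14 ≈ 18 vs day 1 ≈ 19 (not yet); arm-B: day 14 ≈ 20 vs day 1 ≈ 17 (first crossover).

arm-B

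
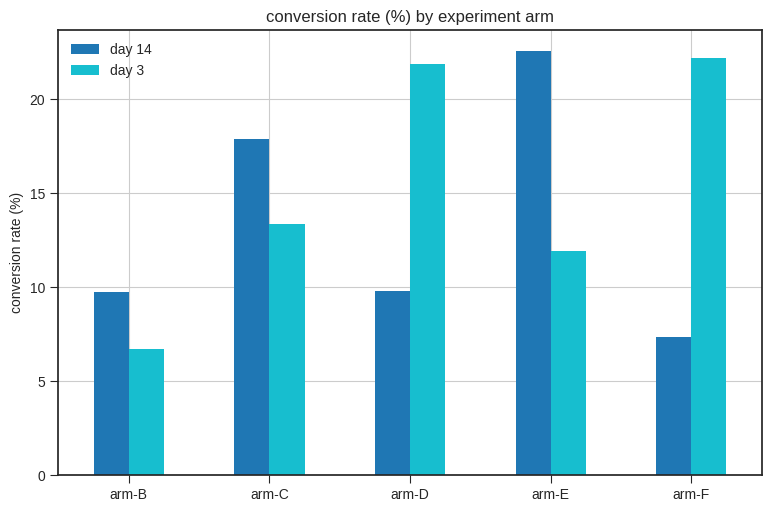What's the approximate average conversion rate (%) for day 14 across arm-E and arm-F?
(22 + 8) / 2 ≈ 15.

≈ 15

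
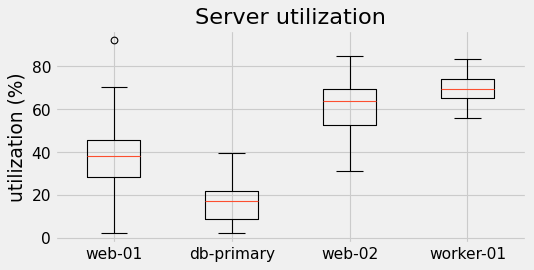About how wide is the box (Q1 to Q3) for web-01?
Q3 ≈ 45, Q1 ≈ 30; IQR ≈ 15.

≈ 15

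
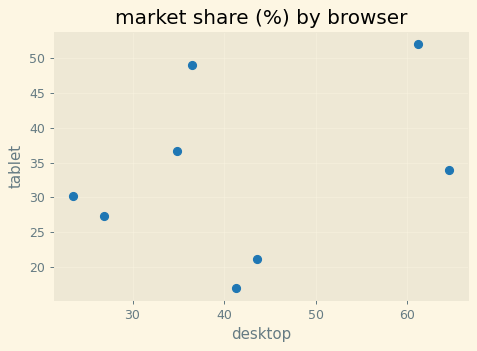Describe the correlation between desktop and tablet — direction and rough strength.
Points are positively correlated; weak (|r| ≈ 0.3).

positive, weak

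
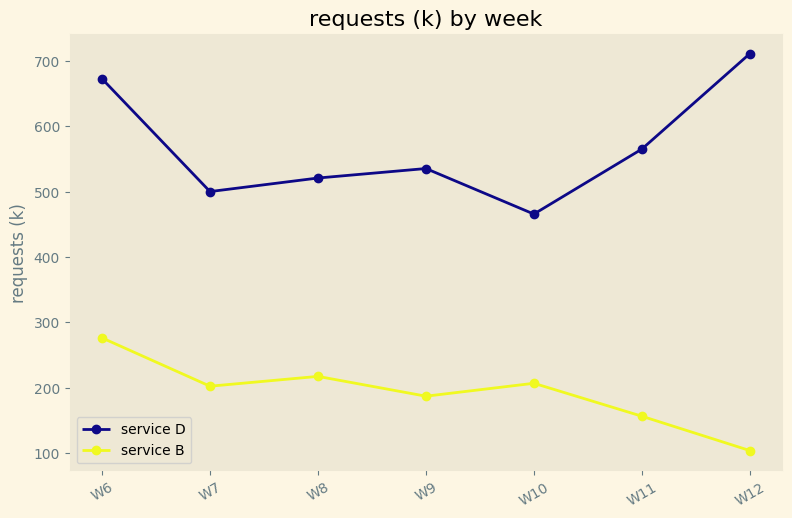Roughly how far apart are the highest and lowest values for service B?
≈ 200

Max W6 ≈ 300, min W12 ≈ 100; range ≈ 200.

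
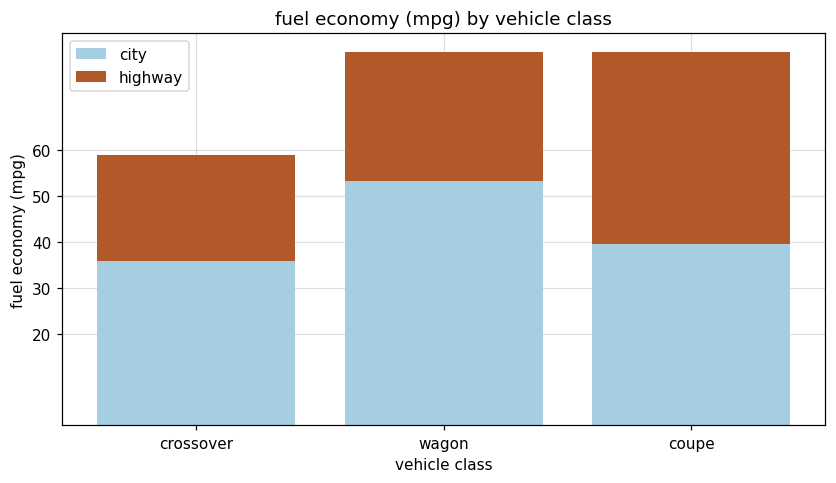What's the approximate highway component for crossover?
≈ 20

highway top ≈ 60, bottom ≈ 40; segment ≈ 20.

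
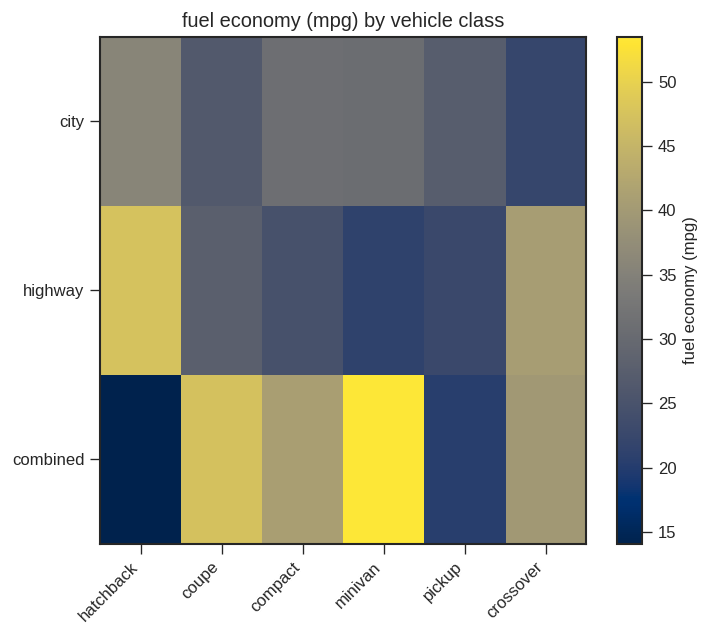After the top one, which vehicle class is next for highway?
Top 3 for highway: hatchback ≈ 45, crossover ≈ 40, coupe ≈ 30.

crossover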